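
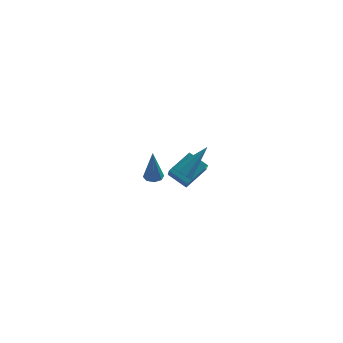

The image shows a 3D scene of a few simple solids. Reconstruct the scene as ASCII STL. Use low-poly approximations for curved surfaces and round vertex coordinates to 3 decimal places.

solid 
facet normal -0.585 -0.421 -0.693
outer loop
vertex -0.091 -3.826 1.97
vertex -0.601 -3.465 2.181
vertex -0.127 -3.383 1.731
endloop
endfacet
facet normal 0.937 -0.104 -0.335
outer loop
vertex -0.091 -3.826 1.97
vertex -0.127 -3.383 1.731
vertex 0.661 -2.555 3.679
endloop
endfacet
facet normal -0.585 -0.423 -0.693
outer loop
vertex -0.127 -3.383 1.731
vertex -0.601 -3.465 2.181
vertex -0.441 -2.988 1.755
endloop
endfacet
facet normal 0.661 0.556 -0.504
outer loop
vertex -0.127 -3.383 1.731
vertex -0.441 -2.988 1.755
vertex 0.661 -2.555 3.679
endloop
endfacet
facet normal -0.584 -0.423 -0.693
outer loop
vertex -0.441 -2.988 1.755
vertex -0.601 -3.465 2.181
vertex -0.849 -2.873 2.029
endloop
endfacet
facet normal 0.091 0.959 -0.268
outer loop
vertex -0.441 -2.988 1.755
vertex -0.849 -2.873 2.029
vertex 0.661 -2.555 3.679
endloop
endfacet
facet normal -0.585 -0.423 -0.692
outer loop
vertex -0.849 -2.873 2.029
vertex -0.601 -3.465 2.181
vertex -1.112 -3.105 2.393
endloop
endfacet
facet normal -0.439 0.867 0.235
outer loop
vertex -0.849 -2.873 2.029
vertex -1.112 -3.105 2.393
vertex 0.661 -2.555 3.679
endloop
endfacet
facet normal -0.585 -0.422 -0.693
outer loop
vertex -1.112 -3.105 2.393
vertex -0.601 -3.465 2.181
vertex -1.076 -3.548 2.632
endloop
endfacet
facet normal -0.619 0.333 0.711
outer loop
vertex -1.112 -3.105 2.393
vertex -1.076 -3.548 2.632
vertex 0.661 -2.555 3.679
endloop
endfacet
facet normal -0.584 -0.422 -0.693
outer loop
vertex -1.076 -3.548 2.632
vertex -0.601 -3.465 2.181
vertex -0.762 -3.943 2.608
endloop
endfacet
facet normal -0.344 -0.327 0.880
outer loop
vertex -1.076 -3.548 2.632
vertex -0.762 -3.943 2.608
vertex 0.661 -2.555 3.679
endloop
endfacet
facet normal -0.586 -0.421 -0.693
outer loop
vertex -0.762 -3.943 2.608
vertex -0.601 -3.465 2.181
vertex -0.354 -4.058 2.333
endloop
endfacet
facet normal 0.228 -0.730 0.644
outer loop
vertex -0.762 -3.943 2.608
vertex -0.354 -4.058 2.333
vertex 0.661 -2.555 3.679
endloop
endfacet
facet normal -0.585 -0.421 -0.693
outer loop
vertex -0.354 -4.058 2.333
vertex -0.601 -3.465 2.181
vertex -0.091 -3.826 1.97
endloop
endfacet
facet normal 0.757 -0.638 0.141
outer loop
vertex -0.354 -4.058 2.333
vertex -0.091 -3.826 1.97
vertex 0.661 -2.555 3.679
endloop
endfacet
facet normal 0.004 0.171 -0.985
outer loop
vertex -1.884 1.05 -1.017
vertex -2.457 0.964 -1.034
vertex -2.114 1.424 -0.953
endloop
endfacet
facet normal 0.829 0.454 0.328
outer loop
vertex -1.884 1.05 -1.017
vertex -2.114 1.424 -0.953
vertex -2.463 0.596 1.074
endloop
endfacet
facet normal 0.003 0.172 -0.985
outer loop
vertex -2.114 1.424 -0.953
vertex -2.457 0.964 -1.034
vertex -2.545 1.528 -0.936
endloop
endfacet
facet normal 0.230 0.886 0.402
outer loop
vertex -2.114 1.424 -0.953
vertex -2.545 1.528 -0.936
vertex -2.463 0.596 1.074
endloop
endfacet
facet normal 0.004 0.172 -0.985
outer loop
vertex -2.545 1.528 -0.936
vertex -2.457 0.964 -1.034
vertex -2.925 1.302 -0.977
endloop
endfacet
facet normal -0.503 0.776 0.380
outer loop
vertex -2.545 1.528 -0.936
vertex -2.925 1.302 -0.977
vertex -2.463 0.596 1.074
endloop
endfacet
facet normal 0.003 0.171 -0.985
outer loop
vertex -2.925 1.302 -0.977
vertex -2.457 0.964 -1.034
vertex -3.03 0.877 -1.051
endloop
endfacet
facet normal -0.943 0.185 0.276
outer loop
vertex -2.925 1.302 -0.977
vertex -3.03 0.877 -1.051
vertex -2.463 0.596 1.074
endloop
endfacet
facet normal 0.003 0.171 -0.985
outer loop
vertex -3.03 0.877 -1.051
vertex -2.457 0.964 -1.034
vertex -2.8 0.503 -1.115
endloop
endfacet
facet normal -0.830 -0.536 0.151
outer loop
vertex -3.03 0.877 -1.051
vertex -2.8 0.503 -1.115
vertex -2.463 0.596 1.074
endloop
endfacet
facet normal 0.002 0.171 -0.985
outer loop
vertex -2.8 0.503 -1.115
vertex -2.457 0.964 -1.034
vertex -2.369 0.399 -1.132
endloop
endfacet
facet normal -0.231 -0.970 0.077
outer loop
vertex -2.8 0.503 -1.115
vertex -2.369 0.399 -1.132
vertex -2.463 0.596 1.074
endloop
endfacet
facet normal 0.002 0.171 -0.985
outer loop
vertex -2.369 0.399 -1.132
vertex -2.457 0.964 -1.034
vertex -1.989 0.625 -1.092
endloop
endfacet
facet normal 0.501 -0.860 0.098
outer loop
vertex -2.369 0.399 -1.132
vertex -1.989 0.625 -1.092
vertex -2.463 0.596 1.074
endloop
endfacet
facet normal 0.003 0.173 -0.985
outer loop
vertex -1.989 0.625 -1.092
vertex -2.457 0.964 -1.034
vertex -1.884 1.05 -1.017
endloop
endfacet
facet normal 0.942 -0.268 0.203
outer loop
vertex -1.989 0.625 -1.092
vertex -1.884 1.05 -1.017
vertex -2.463 0.596 1.074
endloop
endfacet
facet normal -0.782 0.392 0.485
outer loop
vertex -0.689 4.298 -1.154
vertex -0.818 5.083 -1.998
vertex -1.769 3.202 -2.009
endloop
endfacet
facet normal 0.111 -0.677 0.728
outer loop
vertex -0.682 2.657 -2.682
vertex -0.689 4.298 -1.154
vertex -1.769 3.202 -2.009
endloop
endfacet
facet normal -0.782 0.392 0.485
outer loop
vertex -1.769 3.202 -2.009
vertex -0.818 5.083 -1.998
vertex -1.898 3.987 -2.853
endloop
endfacet
facet normal -0.613 -0.623 -0.486
outer loop
vertex -1.898 3.987 -2.853
vertex -0.682 2.657 -2.682
vertex -1.769 3.202 -2.009
endloop
endfacet
facet normal 0.613 0.623 0.486
outer loop
vertex -0.689 4.298 -1.154
vertex 0.269 4.538 -2.671
vertex -0.818 5.083 -1.998
endloop
endfacet
facet normal 0.111 -0.677 0.728
outer loop
vertex 0.398 3.753 -1.827
vertex -0.689 4.298 -1.154
vertex -0.682 2.657 -2.682
endloop
endfacet
facet normal 0.613 0.623 0.486
outer loop
vertex 0.398 3.753 -1.827
vertex 0.269 4.538 -2.671
vertex -0.689 4.298 -1.154
endloop
endfacet
facet normal -0.111 0.677 -0.728
outer loop
vertex -0.818 5.083 -1.998
vertex 0.269 4.538 -2.671
vertex -1.898 3.987 -2.853
endloop
endfacet
facet normal -0.613 -0.623 -0.486
outer loop
vertex -0.811 3.442 -3.526
vertex -0.682 2.657 -2.682
vertex -1.898 3.987 -2.853
endloop
endfacet
facet normal -0.111 0.677 -0.728
outer loop
vertex -1.898 3.987 -2.853
vertex 0.269 4.538 -2.671
vertex -0.811 3.442 -3.526
endloop
endfacet
facet normal 0.782 -0.392 -0.485
outer loop
vertex -0.811 3.442 -3.526
vertex 0.398 3.753 -1.827
vertex -0.682 2.657 -2.682
endloop
endfacet
facet normal 0.782 -0.392 -0.485
outer loop
vertex 0.269 4.538 -2.671
vertex 0.398 3.753 -1.827
vertex -0.811 3.442 -3.526
endloop
endfacet

endsolid


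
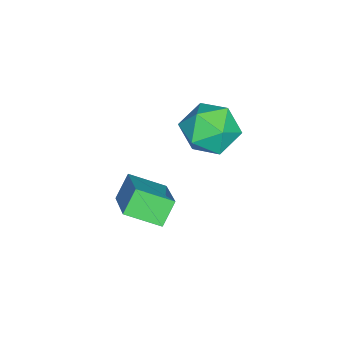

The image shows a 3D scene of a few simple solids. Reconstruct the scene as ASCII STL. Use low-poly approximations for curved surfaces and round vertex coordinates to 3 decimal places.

solid 
facet normal -0.603 0.206 0.770
outer loop
vertex 4.528 -3.805 0.347
vertex 4.202 -2.525 -0.251
vertex 2.96 -4.67 -0.649
endloop
endfacet
facet normal 0.225 -0.883 0.413
outer loop
vertex 3.618 -4.895 -1.489
vertex 4.528 -3.805 0.347
vertex 2.96 -4.67 -0.649
endloop
endfacet
facet normal -0.604 0.207 0.770
outer loop
vertex 2.96 -4.67 -0.649
vertex 4.202 -2.525 -0.251
vertex 2.634 -3.39 -1.248
endloop
endfacet
facet normal -0.765 -0.422 -0.486
outer loop
vertex 2.634 -3.39 -1.248
vertex 3.618 -4.895 -1.489
vertex 2.96 -4.67 -0.649
endloop
endfacet
facet normal 0.765 0.422 0.486
outer loop
vertex 4.528 -3.805 0.347
vertex 4.86 -2.75 -1.091
vertex 4.202 -2.525 -0.251
endloop
endfacet
facet normal 0.224 -0.883 0.413
outer loop
vertex 5.186 -4.03 -0.492
vertex 4.528 -3.805 0.347
vertex 3.618 -4.895 -1.489
endloop
endfacet
facet normal 0.765 0.422 0.486
outer loop
vertex 5.186 -4.03 -0.492
vertex 4.86 -2.75 -1.091
vertex 4.528 -3.805 0.347
endloop
endfacet
facet normal -0.225 0.883 -0.412
outer loop
vertex 4.202 -2.525 -0.251
vertex 4.86 -2.75 -1.091
vertex 2.634 -3.39 -1.248
endloop
endfacet
facet normal -0.765 -0.422 -0.487
outer loop
vertex 3.292 -3.615 -2.087
vertex 3.618 -4.895 -1.489
vertex 2.634 -3.39 -1.248
endloop
endfacet
facet normal -0.225 0.883 -0.413
outer loop
vertex 2.634 -3.39 -1.248
vertex 4.86 -2.75 -1.091
vertex 3.292 -3.615 -2.087
endloop
endfacet
facet normal 0.603 -0.206 -0.770
outer loop
vertex 3.292 -3.615 -2.087
vertex 5.186 -4.03 -0.492
vertex 3.618 -4.895 -1.489
endloop
endfacet
facet normal 0.603 -0.207 -0.770
outer loop
vertex 4.86 -2.75 -1.091
vertex 5.186 -4.03 -0.492
vertex 3.292 -3.615 -2.087
endloop
endfacet
facet normal -0.332 -0.188 0.924
outer loop
vertex 0.045 -2.027 1.234
vertex -0.247 -3.131 0.905
vertex 0.836 -2.907 1.34
endloop
endfacet
facet normal 0.197 0.290 0.936
outer loop
vertex 0.045 -2.027 1.234
vertex 0.836 -2.907 1.34
vertex 1.181 -1.844 0.938
endloop
endfacet
facet normal 0.003 0.846 0.533
outer loop
vertex 0.045 -2.027 1.234
vertex 1.181 -1.844 0.938
vertex 0.311 -1.41 0.254
endloop
endfacet
facet normal -0.648 0.711 0.272
outer loop
vertex 0.045 -2.027 1.234
vertex 0.311 -1.41 0.254
vertex -0.571 -2.206 0.234
endloop
endfacet
facet normal -0.855 0.073 0.514
outer loop
vertex 0.045 -2.027 1.234
vertex -0.571 -2.206 0.234
vertex -0.247 -3.131 0.905
endloop
endfacet
facet normal 0.771 -0.010 0.636
outer loop
vertex 1.181 -1.844 0.938
vertex 0.836 -2.907 1.34
vertex 1.591 -2.834 0.426
endloop
endfacet
facet normal -0.086 -0.782 0.617
outer loop
vertex 0.836 -2.907 1.34
vertex -0.247 -3.131 0.905
vertex 0.709 -3.63 0.406
endloop
endfacet
facet normal -0.931 -0.361 -0.048
outer loop
vertex -0.247 -3.131 0.905
vertex -0.571 -2.206 0.234
vertex -0.161 -3.196 -0.278
endloop
endfacet
facet normal -0.596 0.672 -0.439
outer loop
vertex -0.571 -2.206 0.234
vertex 0.311 -1.41 0.254
vertex 0.184 -2.133 -0.68
endloop
endfacet
facet normal 0.456 0.890 -0.016
outer loop
vertex 0.311 -1.41 0.254
vertex 1.181 -1.844 0.938
vertex 1.267 -1.909 -0.245
endloop
endfacet
facet normal 0.648 -0.711 -0.272
outer loop
vertex 0.975 -3.013 -0.574
vertex 1.591 -2.834 0.426
vertex 0.709 -3.63 0.406
endloop
endfacet
facet normal -0.003 -0.846 -0.533
outer loop
vertex 0.975 -3.013 -0.574
vertex 0.709 -3.63 0.406
vertex -0.161 -3.196 -0.278
endloop
endfacet
facet normal -0.197 -0.290 -0.936
outer loop
vertex 0.975 -3.013 -0.574
vertex -0.161 -3.196 -0.278
vertex 0.184 -2.133 -0.68
endloop
endfacet
facet normal 0.332 0.188 -0.924
outer loop
vertex 0.975 -3.013 -0.574
vertex 0.184 -2.133 -0.68
vertex 1.267 -1.909 -0.245
endloop
endfacet
facet normal 0.855 -0.073 -0.514
outer loop
vertex 0.975 -3.013 -0.574
vertex 1.267 -1.909 -0.245
vertex 1.591 -2.834 0.426
endloop
endfacet
facet normal 0.596 -0.672 0.439
outer loop
vertex 0.709 -3.63 0.406
vertex 1.591 -2.834 0.426
vertex 0.836 -2.907 1.34
endloop
endfacet
facet normal -0.456 -0.890 0.016
outer loop
vertex -0.161 -3.196 -0.278
vertex 0.709 -3.63 0.406
vertex -0.247 -3.131 0.905
endloop
endfacet
facet normal -0.771 0.010 -0.636
outer loop
vertex 0.184 -2.133 -0.68
vertex -0.161 -3.196 -0.278
vertex -0.571 -2.206 0.234
endloop
endfacet
facet normal 0.086 0.782 -0.617
outer loop
vertex 1.267 -1.909 -0.245
vertex 0.184 -2.133 -0.68
vertex 0.311 -1.41 0.254
endloop
endfacet
facet normal 0.931 0.361 0.048
outer loop
vertex 1.591 -2.834 0.426
vertex 1.267 -1.909 -0.245
vertex 1.181 -1.844 0.938
endloop
endfacet

endsolid


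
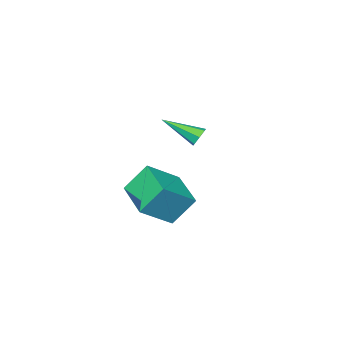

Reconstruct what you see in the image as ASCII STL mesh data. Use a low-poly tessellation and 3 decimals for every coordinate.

solid 
facet normal -0.812 0.168 -0.559
outer loop
vertex 0.918 -3.177 -3.185
vertex 1.663 -1.162 -3.661
vertex 1.726 -3.797 -4.546
endloop
endfacet
facet normal -0.338 -0.916 0.216
outer loop
vertex 3.277 -4.118 -3.479
vertex 0.918 -3.177 -3.185
vertex 1.726 -3.797 -4.546
endloop
endfacet
facet normal -0.812 0.168 -0.559
outer loop
vertex 1.726 -3.797 -4.546
vertex 1.663 -1.162 -3.661
vertex 2.471 -1.782 -5.022
endloop
endfacet
facet normal 0.475 -0.365 -0.801
outer loop
vertex 2.471 -1.782 -5.022
vertex 3.277 -4.118 -3.479
vertex 1.726 -3.797 -4.546
endloop
endfacet
facet normal -0.475 0.365 0.801
outer loop
vertex 0.918 -3.177 -3.185
vertex 3.214 -1.483 -2.594
vertex 1.663 -1.162 -3.661
endloop
endfacet
facet normal -0.338 -0.916 0.216
outer loop
vertex 2.469 -3.498 -2.118
vertex 0.918 -3.177 -3.185
vertex 3.277 -4.118 -3.479
endloop
endfacet
facet normal -0.475 0.365 0.801
outer loop
vertex 2.469 -3.498 -2.118
vertex 3.214 -1.483 -2.594
vertex 0.918 -3.177 -3.185
endloop
endfacet
facet normal 0.338 0.916 -0.216
outer loop
vertex 1.663 -1.162 -3.661
vertex 3.214 -1.483 -2.594
vertex 2.471 -1.782 -5.022
endloop
endfacet
facet normal 0.475 -0.365 -0.801
outer loop
vertex 4.022 -2.103 -3.955
vertex 3.277 -4.118 -3.479
vertex 2.471 -1.782 -5.022
endloop
endfacet
facet normal 0.338 0.916 -0.216
outer loop
vertex 2.471 -1.782 -5.022
vertex 3.214 -1.483 -2.594
vertex 4.022 -2.103 -3.955
endloop
endfacet
facet normal 0.812 -0.168 0.559
outer loop
vertex 4.022 -2.103 -3.955
vertex 2.469 -3.498 -2.118
vertex 3.277 -4.118 -3.479
endloop
endfacet
facet normal 0.812 -0.168 0.559
outer loop
vertex 3.214 -1.483 -2.594
vertex 2.469 -3.498 -2.118
vertex 4.022 -2.103 -3.955
endloop
endfacet
facet normal -0.521 0.713 -0.469
outer loop
vertex 3.446 0.716 0.81
vertex 3.209 0.837 1.257
vertex 3.65 1.03 1.061
endloop
endfacet
facet normal 0.831 -0.103 -0.547
outer loop
vertex 3.446 0.716 0.81
vertex 3.65 1.03 1.061
vertex 4.151 -0.457 2.103
endloop
endfacet
facet normal -0.520 0.715 -0.467
outer loop
vertex 3.65 1.03 1.061
vertex 3.209 0.837 1.257
vertex 3.523 1.198 1.46
endloop
endfacet
facet normal 0.911 0.394 0.124
outer loop
vertex 3.65 1.03 1.061
vertex 3.523 1.198 1.46
vertex 4.151 -0.457 2.103
endloop
endfacet
facet normal -0.520 0.715 -0.467
outer loop
vertex 3.523 1.198 1.46
vertex 3.209 0.837 1.257
vertex 3.159 1.094 1.706
endloop
endfacet
facet normal 0.403 0.460 0.791
outer loop
vertex 3.523 1.198 1.46
vertex 3.159 1.094 1.706
vertex 4.151 -0.457 2.103
endloop
endfacet
facet normal -0.520 0.715 -0.467
outer loop
vertex 3.159 1.094 1.706
vertex 3.209 0.837 1.257
vertex 2.833 0.796 1.613
endloop
endfacet
facet normal -0.311 0.044 0.949
outer loop
vertex 3.159 1.094 1.706
vertex 2.833 0.796 1.613
vertex 4.151 -0.457 2.103
endloop
endfacet
facet normal -0.520 0.715 -0.467
outer loop
vertex 2.833 0.796 1.613
vertex 3.209 0.837 1.257
vertex 2.79 0.529 1.252
endloop
endfacet
facet normal -0.691 -0.539 0.481
outer loop
vertex 2.833 0.796 1.613
vertex 2.79 0.529 1.252
vertex 4.151 -0.457 2.103
endloop
endfacet
facet normal -0.519 0.714 -0.469
outer loop
vertex 2.79 0.529 1.252
vertex 3.209 0.837 1.257
vertex 3.063 0.493 0.895
endloop
endfacet
facet normal -0.454 -0.852 -0.261
outer loop
vertex 2.79 0.529 1.252
vertex 3.063 0.493 0.895
vertex 4.151 -0.457 2.103
endloop
endfacet
facet normal -0.520 0.714 -0.469
outer loop
vertex 3.063 0.493 0.895
vertex 3.209 0.837 1.257
vertex 3.446 0.716 0.81
endloop
endfacet
facet normal 0.224 -0.658 -0.719
outer loop
vertex 3.063 0.493 0.895
vertex 3.446 0.716 0.81
vertex 4.151 -0.457 2.103
endloop
endfacet

endsolid


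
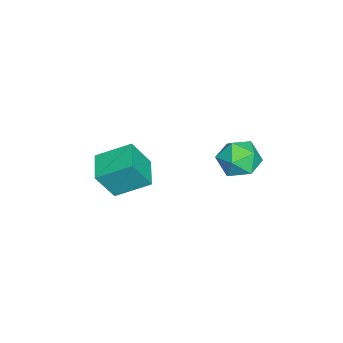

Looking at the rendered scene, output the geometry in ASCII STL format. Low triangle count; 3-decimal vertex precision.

solid 
facet normal -0.266 0.428 -0.863
outer loop
vertex 2.558 0.423 1.1
vertex 3.829 0.79 0.89
vertex 2.833 -0.972 0.323
endloop
endfacet
facet normal -0.949 -0.275 0.157
outer loop
vertex 3.231 -1.61 1.61
vertex 2.558 0.423 1.1
vertex 2.833 -0.972 0.323
endloop
endfacet
facet normal -0.266 0.428 -0.863
outer loop
vertex 2.833 -0.972 0.323
vertex 3.829 0.79 0.89
vertex 4.105 -0.604 0.113
endloop
endfacet
facet normal 0.170 -0.861 -0.479
outer loop
vertex 4.105 -0.604 0.113
vertex 3.231 -1.61 1.61
vertex 2.833 -0.972 0.323
endloop
endfacet
facet normal -0.169 0.861 0.479
outer loop
vertex 2.558 0.423 1.1
vertex 4.227 0.152 2.177
vertex 3.829 0.79 0.89
endloop
endfacet
facet normal -0.949 -0.275 0.156
outer loop
vertex 2.955 -0.216 2.387
vertex 2.558 0.423 1.1
vertex 3.231 -1.61 1.61
endloop
endfacet
facet normal -0.170 0.861 0.480
outer loop
vertex 2.955 -0.216 2.387
vertex 4.227 0.152 2.177
vertex 2.558 0.423 1.1
endloop
endfacet
facet normal 0.948 0.275 -0.157
outer loop
vertex 3.829 0.79 0.89
vertex 4.227 0.152 2.177
vertex 4.105 -0.604 0.113
endloop
endfacet
facet normal 0.169 -0.861 -0.480
outer loop
vertex 4.502 -1.243 1.4
vertex 3.231 -1.61 1.61
vertex 4.105 -0.604 0.113
endloop
endfacet
facet normal 0.949 0.274 -0.157
outer loop
vertex 4.105 -0.604 0.113
vertex 4.227 0.152 2.177
vertex 4.502 -1.243 1.4
endloop
endfacet
facet normal 0.266 -0.428 0.863
outer loop
vertex 4.502 -1.243 1.4
vertex 2.955 -0.216 2.387
vertex 3.231 -1.61 1.61
endloop
endfacet
facet normal 0.266 -0.428 0.863
outer loop
vertex 4.227 0.152 2.177
vertex 2.955 -0.216 2.387
vertex 4.502 -1.243 1.4
endloop
endfacet
facet normal -0.344 0.817 0.463
outer loop
vertex 2.343 4.751 1.918
vertex 1.943 4.195 2.601
vertex 2.849 4.516 2.708
endloop
endfacet
facet normal 0.264 0.958 0.116
outer loop
vertex 2.343 4.751 1.918
vertex 2.849 4.516 2.708
vertex 3.275 4.504 1.839
endloop
endfacet
facet normal 0.164 0.803 -0.573
outer loop
vertex 2.343 4.751 1.918
vertex 3.275 4.504 1.839
vertex 2.632 4.176 1.195
endloop
endfacet
facet normal -0.504 0.566 -0.652
outer loop
vertex 2.343 4.751 1.918
vertex 2.632 4.176 1.195
vertex 1.809 3.985 1.666
endloop
endfacet
facet normal -0.818 0.574 -0.012
outer loop
vertex 2.343 4.751 1.918
vertex 1.809 3.985 1.666
vertex 1.943 4.195 2.601
endloop
endfacet
facet normal 0.769 0.522 0.370
outer loop
vertex 3.275 4.504 1.839
vertex 2.849 4.516 2.708
vertex 3.451 3.795 2.474
endloop
endfacet
facet normal -0.214 0.294 0.932
outer loop
vertex 2.849 4.516 2.708
vertex 1.943 4.195 2.601
vertex 2.628 3.604 2.945
endloop
endfacet
facet normal -0.982 -0.098 0.163
outer loop
vertex 1.943 4.195 2.601
vertex 1.809 3.985 1.666
vertex 1.985 3.276 2.301
endloop
endfacet
facet normal -0.474 -0.112 -0.873
outer loop
vertex 1.809 3.985 1.666
vertex 2.632 4.176 1.195
vertex 2.411 3.264 1.432
endloop
endfacet
facet normal 0.609 0.271 -0.746
outer loop
vertex 2.632 4.176 1.195
vertex 3.275 4.504 1.839
vertex 3.317 3.585 1.539
endloop
endfacet
facet normal 0.504 -0.566 0.652
outer loop
vertex 2.917 3.029 2.222
vertex 3.451 3.795 2.474
vertex 2.628 3.604 2.945
endloop
endfacet
facet normal -0.164 -0.803 0.573
outer loop
vertex 2.917 3.029 2.222
vertex 2.628 3.604 2.945
vertex 1.985 3.276 2.301
endloop
endfacet
facet normal -0.264 -0.958 -0.116
outer loop
vertex 2.917 3.029 2.222
vertex 1.985 3.276 2.301
vertex 2.411 3.264 1.432
endloop
endfacet
facet normal 0.344 -0.817 -0.463
outer loop
vertex 2.917 3.029 2.222
vertex 2.411 3.264 1.432
vertex 3.317 3.585 1.539
endloop
endfacet
facet normal 0.818 -0.574 0.012
outer loop
vertex 2.917 3.029 2.222
vertex 3.317 3.585 1.539
vertex 3.451 3.795 2.474
endloop
endfacet
facet normal 0.474 0.112 0.873
outer loop
vertex 2.628 3.604 2.945
vertex 3.451 3.795 2.474
vertex 2.849 4.516 2.708
endloop
endfacet
facet normal -0.609 -0.271 0.746
outer loop
vertex 1.985 3.276 2.301
vertex 2.628 3.604 2.945
vertex 1.943 4.195 2.601
endloop
endfacet
facet normal -0.769 -0.522 -0.370
outer loop
vertex 2.411 3.264 1.432
vertex 1.985 3.276 2.301
vertex 1.809 3.985 1.666
endloop
endfacet
facet normal 0.214 -0.294 -0.932
outer loop
vertex 3.317 3.585 1.539
vertex 2.411 3.264 1.432
vertex 2.632 4.176 1.195
endloop
endfacet
facet normal 0.982 0.098 -0.163
outer loop
vertex 3.451 3.795 2.474
vertex 3.317 3.585 1.539
vertex 3.275 4.504 1.839
endloop
endfacet

endsolid


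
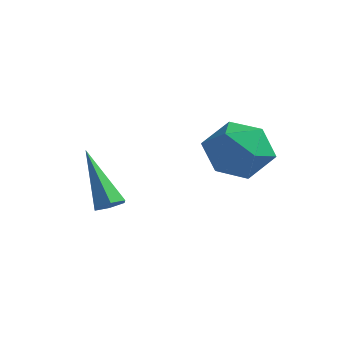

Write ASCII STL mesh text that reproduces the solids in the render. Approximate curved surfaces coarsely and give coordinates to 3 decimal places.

solid 
facet normal -0.597 0.723 0.347
outer loop
vertex 2.474 2.114 1.972
vertex 2.84 1.91 3.027
vertex 3.379 2.668 2.376
endloop
endfacet
facet normal -0.387 0.865 -0.319
outer loop
vertex 2.474 2.114 1.972
vertex 3.379 2.668 2.376
vertex 3.382 2.276 1.31
endloop
endfacet
facet normal -0.594 0.324 -0.736
outer loop
vertex 2.474 2.114 1.972
vertex 3.382 2.276 1.31
vertex 2.845 1.275 1.303
endloop
endfacet
facet normal -0.933 -0.152 -0.327
outer loop
vertex 2.474 2.114 1.972
vertex 2.845 1.275 1.303
vertex 2.51 1.049 2.364
endloop
endfacet
facet normal -0.935 0.094 0.343
outer loop
vertex 2.474 2.114 1.972
vertex 2.51 1.049 2.364
vertex 2.84 1.91 3.027
endloop
endfacet
facet normal 0.327 0.887 -0.325
outer loop
vertex 3.382 2.276 1.31
vertex 3.379 2.668 2.376
vertex 4.31 2.171 1.956
endloop
endfacet
facet normal -0.014 0.657 0.754
outer loop
vertex 3.379 2.668 2.376
vertex 2.84 1.91 3.027
vertex 3.975 1.945 3.017
endloop
endfacet
facet normal -0.560 -0.360 0.746
outer loop
vertex 2.84 1.91 3.027
vertex 2.51 1.049 2.364
vertex 3.438 0.944 3.01
endloop
endfacet
facet normal -0.557 -0.759 -0.338
outer loop
vertex 2.51 1.049 2.364
vertex 2.845 1.275 1.303
vertex 3.441 0.552 1.944
endloop
endfacet
facet normal -0.009 0.012 -1.000
outer loop
vertex 2.845 1.275 1.303
vertex 3.382 2.276 1.31
vertex 3.98 1.31 1.293
endloop
endfacet
facet normal 0.933 0.152 0.327
outer loop
vertex 4.346 1.106 2.348
vertex 4.31 2.171 1.956
vertex 3.975 1.945 3.017
endloop
endfacet
facet normal 0.594 -0.324 0.736
outer loop
vertex 4.346 1.106 2.348
vertex 3.975 1.945 3.017
vertex 3.438 0.944 3.01
endloop
endfacet
facet normal 0.387 -0.865 0.319
outer loop
vertex 4.346 1.106 2.348
vertex 3.438 0.944 3.01
vertex 3.441 0.552 1.944
endloop
endfacet
facet normal 0.597 -0.723 -0.347
outer loop
vertex 4.346 1.106 2.348
vertex 3.441 0.552 1.944
vertex 3.98 1.31 1.293
endloop
endfacet
facet normal 0.935 -0.094 -0.343
outer loop
vertex 4.346 1.106 2.348
vertex 3.98 1.31 1.293
vertex 4.31 2.171 1.956
endloop
endfacet
facet normal 0.557 0.759 0.338
outer loop
vertex 3.975 1.945 3.017
vertex 4.31 2.171 1.956
vertex 3.379 2.668 2.376
endloop
endfacet
facet normal 0.009 -0.012 1.000
outer loop
vertex 3.438 0.944 3.01
vertex 3.975 1.945 3.017
vertex 2.84 1.91 3.027
endloop
endfacet
facet normal -0.327 -0.887 0.325
outer loop
vertex 3.441 0.552 1.944
vertex 3.438 0.944 3.01
vertex 2.51 1.049 2.364
endloop
endfacet
facet normal 0.014 -0.657 -0.754
outer loop
vertex 3.98 1.31 1.293
vertex 3.441 0.552 1.944
vertex 2.845 1.275 1.303
endloop
endfacet
facet normal 0.560 0.360 -0.746
outer loop
vertex 4.31 2.171 1.956
vertex 3.98 1.31 1.293
vertex 3.382 2.276 1.31
endloop
endfacet
facet normal 0.584 -0.193 -0.788
outer loop
vertex 1.172 -1.303 0.459
vertex 0.881 -1.0 0.169
vertex 1.282 -0.807 0.419
endloop
endfacet
facet normal 0.649 -0.083 0.756
outer loop
vertex 1.172 -1.303 0.459
vertex 1.282 -0.807 0.419
vertex -0.381 -0.58 1.871
endloop
endfacet
facet normal 0.585 -0.194 -0.788
outer loop
vertex 1.282 -0.807 0.419
vertex 0.881 -1.0 0.169
vertex 0.992 -0.504 0.129
endloop
endfacet
facet normal 0.450 0.804 0.390
outer loop
vertex 1.282 -0.807 0.419
vertex 0.992 -0.504 0.129
vertex -0.381 -0.58 1.871
endloop
endfacet
facet normal 0.585 -0.194 -0.788
outer loop
vertex 0.992 -0.504 0.129
vertex 0.881 -1.0 0.169
vertex 0.591 -0.697 -0.121
endloop
endfacet
facet normal -0.316 0.926 -0.208
outer loop
vertex 0.992 -0.504 0.129
vertex 0.591 -0.697 -0.121
vertex -0.381 -0.58 1.871
endloop
endfacet
facet normal 0.584 -0.195 -0.788
outer loop
vertex 0.591 -0.697 -0.121
vertex 0.881 -1.0 0.169
vertex 0.481 -1.193 -0.08
endloop
endfacet
facet normal -0.883 0.160 -0.440
outer loop
vertex 0.591 -0.697 -0.121
vertex 0.481 -1.193 -0.08
vertex -0.381 -0.58 1.871
endloop
endfacet
facet normal 0.584 -0.195 -0.788
outer loop
vertex 0.481 -1.193 -0.08
vertex 0.881 -1.0 0.169
vertex 0.771 -1.496 0.21
endloop
endfacet
facet normal -0.684 -0.726 -0.074
outer loop
vertex 0.481 -1.193 -0.08
vertex 0.771 -1.496 0.21
vertex -0.381 -0.58 1.871
endloop
endfacet
facet normal 0.583 -0.195 -0.789
outer loop
vertex 0.771 -1.496 0.21
vertex 0.881 -1.0 0.169
vertex 1.172 -1.303 0.459
endloop
endfacet
facet normal 0.082 -0.847 0.524
outer loop
vertex 0.771 -1.496 0.21
vertex 1.172 -1.303 0.459
vertex -0.381 -0.58 1.871
endloop
endfacet

endsolid


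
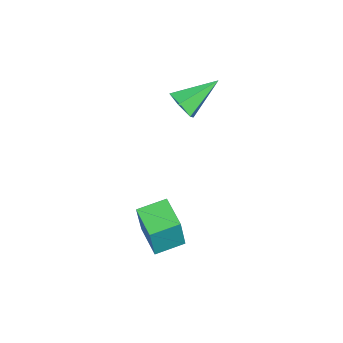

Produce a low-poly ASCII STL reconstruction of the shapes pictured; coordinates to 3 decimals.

solid 
facet normal 0.708 -0.498 -0.500
outer loop
vertex 0.037 -4.002 4.102
vertex -0.451 -4.125 3.533
vertex -0.015 -3.503 3.531
endloop
endfacet
facet normal 0.420 0.702 0.575
outer loop
vertex 0.037 -4.002 4.102
vertex -0.015 -3.503 3.531
vertex -1.749 -3.215 4.447
endloop
endfacet
facet normal 0.708 -0.498 -0.500
outer loop
vertex -0.015 -3.503 3.531
vertex -0.451 -4.125 3.533
vertex -0.503 -3.626 2.962
endloop
endfacet
facet normal 0.035 0.970 -0.239
outer loop
vertex -0.015 -3.503 3.531
vertex -0.503 -3.626 2.962
vertex -1.749 -3.215 4.447
endloop
endfacet
facet normal 0.710 -0.497 -0.499
outer loop
vertex -0.503 -3.626 2.962
vertex -0.451 -4.125 3.533
vertex -0.939 -4.249 2.963
endloop
endfacet
facet normal -0.626 0.437 -0.646
outer loop
vertex -0.503 -3.626 2.962
vertex -0.939 -4.249 2.963
vertex -1.749 -3.215 4.447
endloop
endfacet
facet normal 0.710 -0.497 -0.499
outer loop
vertex -0.939 -4.249 2.963
vertex -0.451 -4.125 3.533
vertex -0.887 -4.748 3.534
endloop
endfacet
facet normal -0.900 -0.365 -0.237
outer loop
vertex -0.939 -4.249 2.963
vertex -0.887 -4.748 3.534
vertex -1.749 -3.215 4.447
endloop
endfacet
facet normal 0.710 -0.497 -0.499
outer loop
vertex -0.887 -4.748 3.534
vertex -0.451 -4.125 3.533
vertex -0.399 -4.624 4.104
endloop
endfacet
facet normal -0.514 -0.633 0.578
outer loop
vertex -0.887 -4.748 3.534
vertex -0.399 -4.624 4.104
vertex -1.749 -3.215 4.447
endloop
endfacet
facet normal 0.708 -0.498 -0.500
outer loop
vertex -0.399 -4.624 4.104
vertex -0.451 -4.125 3.533
vertex 0.037 -4.002 4.102
endloop
endfacet
facet normal 0.146 -0.099 0.984
outer loop
vertex -0.399 -4.624 4.104
vertex 0.037 -4.002 4.102
vertex -1.749 -3.215 4.447
endloop
endfacet
facet normal -0.620 -0.773 0.136
outer loop
vertex 2.991 -4.197 -0.084
vertex 2.031 -3.391 0.124
vertex 2.615 -4.199 -1.813
endloop
endfacet
facet normal 0.755 -0.634 -0.164
outer loop
vertex 3.489 -3.109 -2.004
vertex 2.991 -4.197 -0.084
vertex 2.615 -4.199 -1.813
endloop
endfacet
facet normal -0.620 -0.773 0.136
outer loop
vertex 2.615 -4.199 -1.813
vertex 2.031 -3.391 0.124
vertex 1.655 -3.393 -1.605
endloop
endfacet
facet normal -0.212 -0.001 -0.977
outer loop
vertex 1.655 -3.393 -1.605
vertex 3.489 -3.109 -2.004
vertex 2.615 -4.199 -1.813
endloop
endfacet
facet normal 0.212 0.001 0.977
outer loop
vertex 2.991 -4.197 -0.084
vertex 2.905 -2.301 -0.067
vertex 2.031 -3.391 0.124
endloop
endfacet
facet normal 0.755 -0.634 -0.164
outer loop
vertex 3.865 -3.107 -0.275
vertex 2.991 -4.197 -0.084
vertex 3.489 -3.109 -2.004
endloop
endfacet
facet normal 0.212 0.001 0.977
outer loop
vertex 3.865 -3.107 -0.275
vertex 2.905 -2.301 -0.067
vertex 2.991 -4.197 -0.084
endloop
endfacet
facet normal -0.755 0.634 0.164
outer loop
vertex 2.031 -3.391 0.124
vertex 2.905 -2.301 -0.067
vertex 1.655 -3.393 -1.605
endloop
endfacet
facet normal -0.212 -0.001 -0.977
outer loop
vertex 2.529 -2.303 -1.796
vertex 3.489 -3.109 -2.004
vertex 1.655 -3.393 -1.605
endloop
endfacet
facet normal -0.755 0.634 0.164
outer loop
vertex 1.655 -3.393 -1.605
vertex 2.905 -2.301 -0.067
vertex 2.529 -2.303 -1.796
endloop
endfacet
facet normal 0.620 0.773 -0.136
outer loop
vertex 2.529 -2.303 -1.796
vertex 3.865 -3.107 -0.275
vertex 3.489 -3.109 -2.004
endloop
endfacet
facet normal 0.620 0.773 -0.136
outer loop
vertex 2.905 -2.301 -0.067
vertex 3.865 -3.107 -0.275
vertex 2.529 -2.303 -1.796
endloop
endfacet

endsolid


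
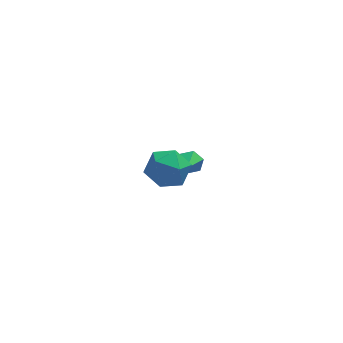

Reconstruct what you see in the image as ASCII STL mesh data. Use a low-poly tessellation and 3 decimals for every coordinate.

solid 
facet normal -0.842 0.228 0.488
outer loop
vertex -1.985 -2.383 2.831
vertex -1.59 -2.618 3.622
vertex -1.532 -1.756 3.32
endloop
endfacet
facet normal -0.770 0.631 -0.096
outer loop
vertex -1.985 -2.383 2.831
vertex -1.532 -1.756 3.32
vertex -1.439 -1.781 2.41
endloop
endfacet
facet normal -0.725 0.196 -0.660
outer loop
vertex -1.985 -2.383 2.831
vertex -1.439 -1.781 2.41
vertex -1.44 -2.658 2.15
endloop
endfacet
facet normal -0.770 -0.476 -0.424
outer loop
vertex -1.985 -2.383 2.831
vertex -1.44 -2.658 2.15
vertex -1.533 -3.175 2.899
endloop
endfacet
facet normal -0.843 -0.456 0.285
outer loop
vertex -1.985 -2.383 2.831
vertex -1.533 -3.175 2.899
vertex -1.59 -2.618 3.622
endloop
endfacet
facet normal -0.152 0.987 -0.043
outer loop
vertex -1.439 -1.781 2.41
vertex -1.532 -1.756 3.32
vertex -0.707 -1.645 2.941
endloop
endfacet
facet normal -0.271 0.334 0.903
outer loop
vertex -1.532 -1.756 3.32
vertex -1.59 -2.618 3.622
vertex -0.8 -2.162 3.69
endloop
endfacet
facet normal -0.273 -0.772 0.574
outer loop
vertex -1.59 -2.618 3.622
vertex -1.533 -3.175 2.899
vertex -0.801 -3.039 3.43
endloop
endfacet
facet normal -0.156 -0.804 -0.574
outer loop
vertex -1.533 -3.175 2.899
vertex -1.44 -2.658 2.15
vertex -0.708 -3.064 2.52
endloop
endfacet
facet normal -0.081 0.283 -0.956
outer loop
vertex -1.44 -2.658 2.15
vertex -1.439 -1.781 2.41
vertex -0.65 -2.202 2.218
endloop
endfacet
facet normal 0.770 0.476 0.424
outer loop
vertex -0.255 -2.437 3.009
vertex -0.707 -1.645 2.941
vertex -0.8 -2.162 3.69
endloop
endfacet
facet normal 0.725 -0.196 0.660
outer loop
vertex -0.255 -2.437 3.009
vertex -0.8 -2.162 3.69
vertex -0.801 -3.039 3.43
endloop
endfacet
facet normal 0.770 -0.631 0.096
outer loop
vertex -0.255 -2.437 3.009
vertex -0.801 -3.039 3.43
vertex -0.708 -3.064 2.52
endloop
endfacet
facet normal 0.842 -0.228 -0.488
outer loop
vertex -0.255 -2.437 3.009
vertex -0.708 -3.064 2.52
vertex -0.65 -2.202 2.218
endloop
endfacet
facet normal 0.843 0.456 -0.285
outer loop
vertex -0.255 -2.437 3.009
vertex -0.65 -2.202 2.218
vertex -0.707 -1.645 2.941
endloop
endfacet
facet normal 0.156 0.804 0.574
outer loop
vertex -0.8 -2.162 3.69
vertex -0.707 -1.645 2.941
vertex -1.532 -1.756 3.32
endloop
endfacet
facet normal 0.081 -0.283 0.956
outer loop
vertex -0.801 -3.039 3.43
vertex -0.8 -2.162 3.69
vertex -1.59 -2.618 3.622
endloop
endfacet
facet normal 0.152 -0.987 0.043
outer loop
vertex -0.708 -3.064 2.52
vertex -0.801 -3.039 3.43
vertex -1.533 -3.175 2.899
endloop
endfacet
facet normal 0.271 -0.334 -0.903
outer loop
vertex -0.65 -2.202 2.218
vertex -0.708 -3.064 2.52
vertex -1.44 -2.658 2.15
endloop
endfacet
facet normal 0.273 0.772 -0.574
outer loop
vertex -0.707 -1.645 2.941
vertex -0.65 -2.202 2.218
vertex -1.439 -1.781 2.41
endloop
endfacet
facet normal 0.255 0.815 -0.520
outer loop
vertex 1.167 2.655 -1.905
vertex 0.643 2.719 -2.062
vertex 0.823 2.957 -1.6
endloop
endfacet
facet normal 0.591 -0.130 0.796
outer loop
vertex 1.167 2.655 -1.905
vertex 0.823 2.957 -1.6
vertex 0.337 1.741 -1.438
endloop
endfacet
facet normal 0.255 0.816 -0.519
outer loop
vertex 0.823 2.957 -1.6
vertex 0.643 2.719 -2.062
vertex 0.3 3.021 -1.756
endloop
endfacet
facet normal -0.253 0.226 0.941
outer loop
vertex 0.823 2.957 -1.6
vertex 0.3 3.021 -1.756
vertex 0.337 1.741 -1.438
endloop
endfacet
facet normal 0.255 0.816 -0.519
outer loop
vertex 0.3 3.021 -1.756
vertex 0.643 2.719 -2.062
vertex 0.12 2.783 -2.218
endloop
endfacet
facet normal -0.940 0.057 0.337
outer loop
vertex 0.3 3.021 -1.756
vertex 0.12 2.783 -2.218
vertex 0.337 1.741 -1.438
endloop
endfacet
facet normal 0.255 0.816 -0.519
outer loop
vertex 0.12 2.783 -2.218
vertex 0.643 2.719 -2.062
vertex 0.464 2.481 -2.524
endloop
endfacet
facet normal -0.780 -0.471 -0.412
outer loop
vertex 0.12 2.783 -2.218
vertex 0.464 2.481 -2.524
vertex 0.337 1.741 -1.438
endloop
endfacet
facet normal 0.256 0.816 -0.519
outer loop
vertex 0.464 2.481 -2.524
vertex 0.643 2.719 -2.062
vertex 0.987 2.417 -2.367
endloop
endfacet
facet normal 0.066 -0.828 -0.557
outer loop
vertex 0.464 2.481 -2.524
vertex 0.987 2.417 -2.367
vertex 0.337 1.741 -1.438
endloop
endfacet
facet normal 0.255 0.815 -0.520
outer loop
vertex 0.987 2.417 -2.367
vertex 0.643 2.719 -2.062
vertex 1.167 2.655 -1.905
endloop
endfacet
facet normal 0.751 -0.658 0.047
outer loop
vertex 0.987 2.417 -2.367
vertex 1.167 2.655 -1.905
vertex 0.337 1.741 -1.438
endloop
endfacet

endsolid


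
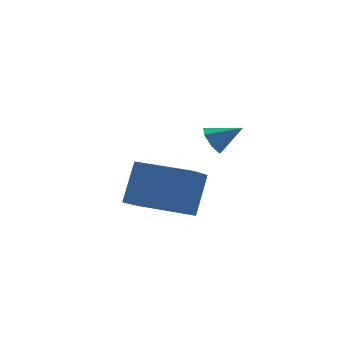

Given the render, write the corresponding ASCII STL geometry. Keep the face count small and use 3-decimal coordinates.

solid 
facet normal -0.821 0.215 -0.529
outer loop
vertex -2.964 -1.744 0.546
vertex -3.263 -1.749 1.008
vertex -3.001 -1.326 0.773
endloop
endfacet
facet normal 0.866 0.296 -0.404
outer loop
vertex -2.964 -1.744 0.546
vertex -3.001 -1.326 0.773
vertex -2.417 -1.971 1.552
endloop
endfacet
facet normal -0.822 0.216 -0.527
outer loop
vertex -3.001 -1.326 0.773
vertex -3.263 -1.749 1.008
vertex -3.234 -1.226 1.177
endloop
endfacet
facet normal 0.621 0.766 0.169
outer loop
vertex -3.001 -1.326 0.773
vertex -3.234 -1.226 1.177
vertex -2.417 -1.971 1.552
endloop
endfacet
facet normal -0.821 0.216 -0.529
outer loop
vertex -3.234 -1.226 1.177
vertex -3.263 -1.749 1.008
vertex -3.49 -1.52 1.454
endloop
endfacet
facet normal 0.176 0.590 0.788
outer loop
vertex -3.234 -1.226 1.177
vertex -3.49 -1.52 1.454
vertex -2.417 -1.971 1.552
endloop
endfacet
facet normal -0.821 0.216 -0.529
outer loop
vertex -3.49 -1.52 1.454
vertex -3.263 -1.749 1.008
vertex -3.574 -1.986 1.394
endloop
endfacet
facet normal -0.133 -0.103 0.986
outer loop
vertex -3.49 -1.52 1.454
vertex -3.574 -1.986 1.394
vertex -2.417 -1.971 1.552
endloop
endfacet
facet normal -0.821 0.216 -0.529
outer loop
vertex -3.574 -1.986 1.394
vertex -3.263 -1.749 1.008
vertex -3.424 -2.273 1.044
endloop
endfacet
facet normal -0.074 -0.786 0.613
outer loop
vertex -3.574 -1.986 1.394
vertex -3.424 -2.273 1.044
vertex -2.417 -1.971 1.552
endloop
endfacet
facet normal -0.821 0.216 -0.529
outer loop
vertex -3.424 -2.273 1.044
vertex -3.263 -1.749 1.008
vertex -3.153 -2.166 0.667
endloop
endfacet
facet normal 0.309 -0.950 -0.048
outer loop
vertex -3.424 -2.273 1.044
vertex -3.153 -2.166 0.667
vertex -2.417 -1.971 1.552
endloop
endfacet
facet normal -0.821 0.216 -0.529
outer loop
vertex -3.153 -2.166 0.667
vertex -3.263 -1.749 1.008
vertex -2.964 -1.744 0.546
endloop
endfacet
facet normal 0.727 -0.469 -0.501
outer loop
vertex -3.153 -2.166 0.667
vertex -2.964 -1.744 0.546
vertex -2.417 -1.971 1.552
endloop
endfacet
facet normal -0.328 -0.432 -0.840
outer loop
vertex -3.778 -0.001 -2.895
vertex -5.385 1.272 -2.923
vertex -3.14 0.79 -3.551
endloop
endfacet
facet normal 0.784 -0.621 0.013
outer loop
vertex -2.595 1.508 -2.157
vertex -3.778 -0.001 -2.895
vertex -3.14 0.79 -3.551
endloop
endfacet
facet normal -0.328 -0.432 -0.840
outer loop
vertex -3.14 0.79 -3.551
vertex -5.385 1.272 -2.923
vertex -4.747 2.063 -3.579
endloop
endfacet
facet normal 0.527 0.654 -0.543
outer loop
vertex -4.747 2.063 -3.579
vertex -2.595 1.508 -2.157
vertex -3.14 0.79 -3.551
endloop
endfacet
facet normal -0.527 -0.654 0.543
outer loop
vertex -3.778 -0.001 -2.895
vertex -4.84 1.99 -1.529
vertex -5.385 1.272 -2.923
endloop
endfacet
facet normal 0.784 -0.621 0.013
outer loop
vertex -3.233 0.717 -1.501
vertex -3.778 -0.001 -2.895
vertex -2.595 1.508 -2.157
endloop
endfacet
facet normal -0.527 -0.654 0.543
outer loop
vertex -3.233 0.717 -1.501
vertex -4.84 1.99 -1.529
vertex -3.778 -0.001 -2.895
endloop
endfacet
facet normal -0.784 0.621 -0.013
outer loop
vertex -5.385 1.272 -2.923
vertex -4.84 1.99 -1.529
vertex -4.747 2.063 -3.579
endloop
endfacet
facet normal 0.527 0.654 -0.543
outer loop
vertex -4.202 2.781 -2.185
vertex -2.595 1.508 -2.157
vertex -4.747 2.063 -3.579
endloop
endfacet
facet normal -0.784 0.621 -0.013
outer loop
vertex -4.747 2.063 -3.579
vertex -4.84 1.99 -1.529
vertex -4.202 2.781 -2.185
endloop
endfacet
facet normal 0.328 0.432 0.840
outer loop
vertex -4.202 2.781 -2.185
vertex -3.233 0.717 -1.501
vertex -2.595 1.508 -2.157
endloop
endfacet
facet normal 0.328 0.432 0.840
outer loop
vertex -4.84 1.99 -1.529
vertex -3.233 0.717 -1.501
vertex -4.202 2.781 -2.185
endloop
endfacet

endsolid


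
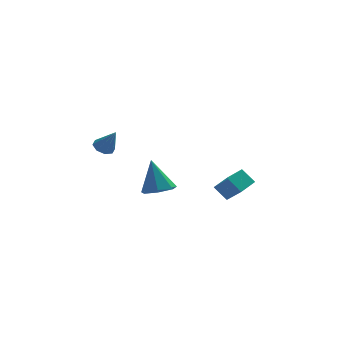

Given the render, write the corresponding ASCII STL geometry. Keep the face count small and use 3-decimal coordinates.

solid 
facet normal -0.389 0.340 -0.856
outer loop
vertex -3.24 -1.663 2.608
vertex -3.669 -1.27 2.959
vertex -3.043 -1.191 2.706
endloop
endfacet
facet normal 0.924 -0.358 -0.133
outer loop
vertex -3.24 -1.663 2.608
vertex -3.043 -1.191 2.706
vertex -3.051 -1.81 4.321
endloop
endfacet
facet normal -0.389 0.339 -0.857
outer loop
vertex -3.043 -1.191 2.706
vertex -3.669 -1.27 2.959
vertex -3.214 -0.765 2.952
endloop
endfacet
facet normal 0.943 0.308 0.123
outer loop
vertex -3.043 -1.191 2.706
vertex -3.214 -0.765 2.952
vertex -3.051 -1.81 4.321
endloop
endfacet
facet normal -0.390 0.340 -0.856
outer loop
vertex -3.214 -0.765 2.952
vertex -3.669 -1.27 2.959
vertex -3.651 -0.635 3.203
endloop
endfacet
facet normal 0.495 0.718 0.489
outer loop
vertex -3.214 -0.765 2.952
vertex -3.651 -0.635 3.203
vertex -3.051 -1.81 4.321
endloop
endfacet
facet normal -0.390 0.340 -0.856
outer loop
vertex -3.651 -0.635 3.203
vertex -3.669 -1.27 2.959
vertex -4.099 -0.877 3.311
endloop
endfacet
facet normal -0.161 0.636 0.755
outer loop
vertex -3.651 -0.635 3.203
vertex -4.099 -0.877 3.311
vertex -3.051 -1.81 4.321
endloop
endfacet
facet normal -0.390 0.340 -0.856
outer loop
vertex -4.099 -0.877 3.311
vertex -3.669 -1.27 2.959
vertex -4.296 -1.349 3.213
endloop
endfacet
facet normal -0.638 0.108 0.762
outer loop
vertex -4.099 -0.877 3.311
vertex -4.296 -1.349 3.213
vertex -3.051 -1.81 4.321
endloop
endfacet
facet normal -0.390 0.341 -0.856
outer loop
vertex -4.296 -1.349 3.213
vertex -3.669 -1.27 2.959
vertex -4.125 -1.774 2.966
endloop
endfacet
facet normal -0.657 -0.559 0.506
outer loop
vertex -4.296 -1.349 3.213
vertex -4.125 -1.774 2.966
vertex -3.051 -1.81 4.321
endloop
endfacet
facet normal -0.389 0.340 -0.856
outer loop
vertex -4.125 -1.774 2.966
vertex -3.669 -1.27 2.959
vertex -3.688 -1.904 2.716
endloop
endfacet
facet normal -0.208 -0.968 0.139
outer loop
vertex -4.125 -1.774 2.966
vertex -3.688 -1.904 2.716
vertex -3.051 -1.81 4.321
endloop
endfacet
facet normal -0.389 0.340 -0.856
outer loop
vertex -3.688 -1.904 2.716
vertex -3.669 -1.27 2.959
vertex -3.24 -1.663 2.608
endloop
endfacet
facet normal 0.446 -0.886 -0.125
outer loop
vertex -3.688 -1.904 2.716
vertex -3.24 -1.663 2.608
vertex -3.051 -1.81 4.321
endloop
endfacet
facet normal 0.148 -0.362 -0.920
outer loop
vertex -0.093 -3.098 0.277
vertex -0.771 -2.42 -0.099
vertex 0.246 -2.312 0.022
endloop
endfacet
facet normal 0.780 -0.138 0.611
outer loop
vertex -0.093 -3.098 0.277
vertex 0.246 -2.312 0.022
vertex -1.089 -1.64 1.879
endloop
endfacet
facet normal 0.148 -0.362 -0.920
outer loop
vertex 0.246 -2.312 0.022
vertex -0.771 -2.42 -0.099
vertex -0.18 -1.607 -0.324
endloop
endfacet
facet normal 0.737 0.599 0.313
outer loop
vertex 0.246 -2.312 0.022
vertex -0.18 -1.607 -0.324
vertex -1.089 -1.64 1.879
endloop
endfacet
facet normal 0.148 -0.362 -0.920
outer loop
vertex -0.18 -1.607 -0.324
vertex -0.771 -2.42 -0.099
vertex -1.051 -1.514 -0.501
endloop
endfacet
facet normal 0.095 0.994 0.054
outer loop
vertex -0.18 -1.607 -0.324
vertex -1.051 -1.514 -0.501
vertex -1.089 -1.64 1.879
endloop
endfacet
facet normal 0.148 -0.363 -0.920
outer loop
vertex -1.051 -1.514 -0.501
vertex -0.771 -2.42 -0.099
vertex -1.711 -2.103 -0.375
endloop
endfacet
facet normal -0.662 0.749 0.029
outer loop
vertex -1.051 -1.514 -0.501
vertex -1.711 -2.103 -0.375
vertex -1.089 -1.64 1.879
endloop
endfacet
facet normal 0.148 -0.363 -0.920
outer loop
vertex -1.711 -2.103 -0.375
vertex -0.771 -2.42 -0.099
vertex -1.663 -2.931 -0.041
endloop
endfacet
facet normal -0.965 0.048 0.257
outer loop
vertex -1.711 -2.103 -0.375
vertex -1.663 -2.931 -0.041
vertex -1.089 -1.64 1.879
endloop
endfacet
facet normal 0.148 -0.362 -0.920
outer loop
vertex -1.663 -2.931 -0.041
vertex -0.771 -2.42 -0.099
vertex -0.943 -3.374 0.249
endloop
endfacet
facet normal -0.585 -0.581 0.566
outer loop
vertex -1.663 -2.931 -0.041
vertex -0.943 -3.374 0.249
vertex -1.089 -1.64 1.879
endloop
endfacet
facet normal 0.148 -0.362 -0.920
outer loop
vertex -0.943 -3.374 0.249
vertex -0.771 -2.42 -0.099
vertex -0.093 -3.098 0.277
endloop
endfacet
facet normal 0.192 -0.664 0.723
outer loop
vertex -0.943 -3.374 0.249
vertex -0.093 -3.098 0.277
vertex -1.089 -1.64 1.879
endloop
endfacet
facet normal -0.714 -0.683 -0.158
outer loop
vertex 4.102 -1.219 -1.351
vertex 3.433 -0.708 -0.538
vertex 3.462 -0.293 -2.46
endloop
endfacet
facet normal 0.571 -0.437 -0.695
outer loop
vertex 4.447 0.648 -2.242
vertex 4.102 -1.219 -1.351
vertex 3.462 -0.293 -2.46
endloop
endfacet
facet normal -0.713 -0.683 -0.158
outer loop
vertex 3.462 -0.293 -2.46
vertex 3.433 -0.708 -0.538
vertex 2.793 0.218 -1.648
endloop
endfacet
facet normal -0.404 0.586 -0.702
outer loop
vertex 2.793 0.218 -1.648
vertex 4.447 0.648 -2.242
vertex 3.462 -0.293 -2.46
endloop
endfacet
facet normal 0.405 -0.586 0.702
outer loop
vertex 4.102 -1.219 -1.351
vertex 4.418 0.233 -0.32
vertex 3.433 -0.708 -0.538
endloop
endfacet
facet normal 0.572 -0.437 -0.694
outer loop
vertex 5.087 -0.278 -1.132
vertex 4.102 -1.219 -1.351
vertex 4.447 0.648 -2.242
endloop
endfacet
facet normal 0.404 -0.586 0.702
outer loop
vertex 5.087 -0.278 -1.132
vertex 4.418 0.233 -0.32
vertex 4.102 -1.219 -1.351
endloop
endfacet
facet normal -0.571 0.437 0.694
outer loop
vertex 3.433 -0.708 -0.538
vertex 4.418 0.233 -0.32
vertex 2.793 0.218 -1.648
endloop
endfacet
facet normal -0.404 0.587 -0.702
outer loop
vertex 3.778 1.159 -1.429
vertex 4.447 0.648 -2.242
vertex 2.793 0.218 -1.648
endloop
endfacet
facet normal -0.572 0.437 0.695
outer loop
vertex 2.793 0.218 -1.648
vertex 4.418 0.233 -0.32
vertex 3.778 1.159 -1.429
endloop
endfacet
facet normal 0.713 0.683 0.158
outer loop
vertex 3.778 1.159 -1.429
vertex 5.087 -0.278 -1.132
vertex 4.447 0.648 -2.242
endloop
endfacet
facet normal 0.713 0.683 0.158
outer loop
vertex 4.418 0.233 -0.32
vertex 5.087 -0.278 -1.132
vertex 3.778 1.159 -1.429
endloop
endfacet

endsolid


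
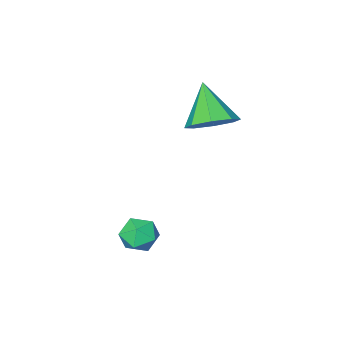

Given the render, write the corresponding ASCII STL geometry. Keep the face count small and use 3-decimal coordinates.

solid 
facet normal -0.758 0.586 0.286
outer loop
vertex 1.394 3.328 -2.213
vertex 0.908 2.84 -2.502
vertex 1.125 2.774 -1.791
endloop
endfacet
facet normal -0.203 0.654 0.729
outer loop
vertex 1.394 3.328 -2.213
vertex 1.125 2.774 -1.791
vertex 1.848 2.956 -1.753
endloop
endfacet
facet normal 0.361 0.867 0.345
outer loop
vertex 1.394 3.328 -2.213
vertex 1.848 2.956 -1.753
vertex 2.078 3.134 -2.441
endloop
endfacet
facet normal 0.152 0.930 -0.336
outer loop
vertex 1.394 3.328 -2.213
vertex 2.078 3.134 -2.441
vertex 1.497 3.062 -2.903
endloop
endfacet
facet normal -0.538 0.756 -0.372
outer loop
vertex 1.394 3.328 -2.213
vertex 1.497 3.062 -2.903
vertex 0.908 2.84 -2.502
endloop
endfacet
facet normal -0.055 0.010 0.998
outer loop
vertex 1.848 2.956 -1.753
vertex 1.125 2.774 -1.791
vertex 1.643 2.238 -1.757
endloop
endfacet
facet normal -0.954 -0.100 0.282
outer loop
vertex 1.125 2.774 -1.791
vertex 0.908 2.84 -2.502
vertex 1.062 2.166 -2.219
endloop
endfacet
facet normal -0.598 0.175 -0.782
outer loop
vertex 0.908 2.84 -2.502
vertex 1.497 3.062 -2.903
vertex 1.292 2.344 -2.907
endloop
endfacet
facet normal 0.519 0.455 -0.723
outer loop
vertex 1.497 3.062 -2.903
vertex 2.078 3.134 -2.441
vertex 2.015 2.526 -2.869
endloop
endfacet
facet normal 0.856 0.354 0.378
outer loop
vertex 2.078 3.134 -2.441
vertex 1.848 2.956 -1.753
vertex 2.232 2.46 -2.158
endloop
endfacet
facet normal -0.152 -0.930 0.336
outer loop
vertex 1.746 1.972 -2.447
vertex 1.643 2.238 -1.757
vertex 1.062 2.166 -2.219
endloop
endfacet
facet normal -0.361 -0.867 -0.345
outer loop
vertex 1.746 1.972 -2.447
vertex 1.062 2.166 -2.219
vertex 1.292 2.344 -2.907
endloop
endfacet
facet normal 0.203 -0.654 -0.729
outer loop
vertex 1.746 1.972 -2.447
vertex 1.292 2.344 -2.907
vertex 2.015 2.526 -2.869
endloop
endfacet
facet normal 0.758 -0.586 -0.286
outer loop
vertex 1.746 1.972 -2.447
vertex 2.015 2.526 -2.869
vertex 2.232 2.46 -2.158
endloop
endfacet
facet normal 0.538 -0.756 0.372
outer loop
vertex 1.746 1.972 -2.447
vertex 2.232 2.46 -2.158
vertex 1.643 2.238 -1.757
endloop
endfacet
facet normal -0.519 -0.455 0.723
outer loop
vertex 1.062 2.166 -2.219
vertex 1.643 2.238 -1.757
vertex 1.125 2.774 -1.791
endloop
endfacet
facet normal -0.856 -0.354 -0.378
outer loop
vertex 1.292 2.344 -2.907
vertex 1.062 2.166 -2.219
vertex 0.908 2.84 -2.502
endloop
endfacet
facet normal 0.055 -0.010 -0.998
outer loop
vertex 2.015 2.526 -2.869
vertex 1.292 2.344 -2.907
vertex 1.497 3.062 -2.903
endloop
endfacet
facet normal 0.954 0.100 -0.282
outer loop
vertex 2.232 2.46 -2.158
vertex 2.015 2.526 -2.869
vertex 2.078 3.134 -2.441
endloop
endfacet
facet normal 0.598 -0.175 0.782
outer loop
vertex 1.643 2.238 -1.757
vertex 2.232 2.46 -2.158
vertex 1.848 2.956 -1.753
endloop
endfacet
facet normal 0.190 0.629 -0.754
outer loop
vertex -1.455 1.096 0.936
vertex -2.362 1.007 0.633
vertex -1.903 1.594 1.239
endloop
endfacet
facet normal 0.603 0.059 0.795
outer loop
vertex -1.455 1.096 0.936
vertex -1.903 1.594 1.239
vertex -2.698 -0.107 1.967
endloop
endfacet
facet normal 0.191 0.629 -0.754
outer loop
vertex -1.903 1.594 1.239
vertex -2.362 1.007 0.633
vertex -2.62 1.748 1.186
endloop
endfacet
facet normal 0.015 0.387 0.922
outer loop
vertex -1.903 1.594 1.239
vertex -2.62 1.748 1.186
vertex -2.698 -0.107 1.967
endloop
endfacet
facet normal 0.190 0.629 -0.754
outer loop
vertex -2.62 1.748 1.186
vertex -2.362 1.007 0.633
vertex -3.185 1.468 0.81
endloop
endfacet
facet normal -0.630 0.324 0.706
outer loop
vertex -2.62 1.748 1.186
vertex -3.185 1.468 0.81
vertex -2.698 -0.107 1.967
endloop
endfacet
facet normal 0.190 0.629 -0.754
outer loop
vertex -3.185 1.468 0.81
vertex -2.362 1.007 0.633
vertex -3.268 0.918 0.33
endloop
endfacet
facet normal -0.957 -0.095 0.274
outer loop
vertex -3.185 1.468 0.81
vertex -3.268 0.918 0.33
vertex -2.698 -0.107 1.967
endloop
endfacet
facet normal 0.190 0.629 -0.754
outer loop
vertex -3.268 0.918 0.33
vertex -2.362 1.007 0.633
vertex -2.821 0.42 0.027
endloop
endfacet
facet normal -0.774 -0.622 -0.120
outer loop
vertex -3.268 0.918 0.33
vertex -2.821 0.42 0.027
vertex -2.698 -0.107 1.967
endloop
endfacet
facet normal 0.191 0.629 -0.754
outer loop
vertex -2.821 0.42 0.027
vertex -2.362 1.007 0.633
vertex -2.104 0.266 0.08
endloop
endfacet
facet normal -0.186 -0.951 -0.247
outer loop
vertex -2.821 0.42 0.027
vertex -2.104 0.266 0.08
vertex -2.698 -0.107 1.967
endloop
endfacet
facet normal 0.190 0.629 -0.754
outer loop
vertex -2.104 0.266 0.08
vertex -2.362 1.007 0.633
vertex -1.539 0.546 0.456
endloop
endfacet
facet normal 0.460 -0.887 -0.031
outer loop
vertex -2.104 0.266 0.08
vertex -1.539 0.546 0.456
vertex -2.698 -0.107 1.967
endloop
endfacet
facet normal 0.190 0.629 -0.754
outer loop
vertex -1.539 0.546 0.456
vertex -2.362 1.007 0.633
vertex -1.455 1.096 0.936
endloop
endfacet
facet normal 0.787 -0.470 0.400
outer loop
vertex -1.539 0.546 0.456
vertex -1.455 1.096 0.936
vertex -2.698 -0.107 1.967
endloop
endfacet

endsolid


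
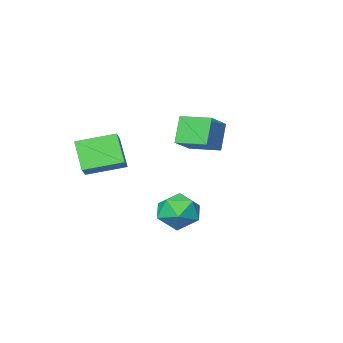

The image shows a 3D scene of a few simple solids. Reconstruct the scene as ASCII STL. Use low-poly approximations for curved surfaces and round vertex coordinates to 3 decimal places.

solid 
facet normal -0.012 0.100 0.995
outer loop
vertex 1.174 3.306 -1.392
vertex 1.133 2.083 -1.269
vertex 2.218 2.661 -1.314
endloop
endfacet
facet normal 0.343 0.638 0.689
outer loop
vertex 1.174 3.306 -1.392
vertex 2.218 2.661 -1.314
vertex 2.124 3.584 -2.122
endloop
endfacet
facet normal -0.101 0.966 0.237
outer loop
vertex 1.174 3.306 -1.392
vertex 2.124 3.584 -2.122
vertex 0.981 3.576 -2.577
endloop
endfacet
facet normal -0.730 0.631 0.263
outer loop
vertex 1.174 3.306 -1.392
vertex 0.981 3.576 -2.577
vertex 0.369 2.648 -2.05
endloop
endfacet
facet normal -0.676 0.096 0.731
outer loop
vertex 1.174 3.306 -1.392
vertex 0.369 2.648 -2.05
vertex 1.133 2.083 -1.269
endloop
endfacet
facet normal 0.880 0.361 0.310
outer loop
vertex 2.124 3.584 -2.122
vertex 2.218 2.661 -1.314
vertex 2.671 2.532 -2.45
endloop
endfacet
facet normal 0.305 -0.509 0.805
outer loop
vertex 2.218 2.661 -1.314
vertex 1.133 2.083 -1.269
vertex 2.059 1.604 -1.923
endloop
endfacet
facet normal -0.768 -0.517 0.377
outer loop
vertex 1.133 2.083 -1.269
vertex 0.369 2.648 -2.05
vertex 0.916 1.596 -2.378
endloop
endfacet
facet normal -0.856 0.348 -0.381
outer loop
vertex 0.369 2.648 -2.05
vertex 0.981 3.576 -2.577
vertex 0.822 2.519 -3.186
endloop
endfacet
facet normal 0.162 0.891 -0.423
outer loop
vertex 0.981 3.576 -2.577
vertex 2.124 3.584 -2.122
vertex 1.907 3.097 -3.231
endloop
endfacet
facet normal 0.730 -0.631 -0.263
outer loop
vertex 1.866 1.874 -3.108
vertex 2.671 2.532 -2.45
vertex 2.059 1.604 -1.923
endloop
endfacet
facet normal 0.101 -0.966 -0.237
outer loop
vertex 1.866 1.874 -3.108
vertex 2.059 1.604 -1.923
vertex 0.916 1.596 -2.378
endloop
endfacet
facet normal -0.343 -0.638 -0.689
outer loop
vertex 1.866 1.874 -3.108
vertex 0.916 1.596 -2.378
vertex 0.822 2.519 -3.186
endloop
endfacet
facet normal 0.012 -0.100 -0.995
outer loop
vertex 1.866 1.874 -3.108
vertex 0.822 2.519 -3.186
vertex 1.907 3.097 -3.231
endloop
endfacet
facet normal 0.676 -0.096 -0.731
outer loop
vertex 1.866 1.874 -3.108
vertex 1.907 3.097 -3.231
vertex 2.671 2.532 -2.45
endloop
endfacet
facet normal 0.856 -0.348 0.381
outer loop
vertex 2.059 1.604 -1.923
vertex 2.671 2.532 -2.45
vertex 2.218 2.661 -1.314
endloop
endfacet
facet normal -0.162 -0.891 0.423
outer loop
vertex 0.916 1.596 -2.378
vertex 2.059 1.604 -1.923
vertex 1.133 2.083 -1.269
endloop
endfacet
facet normal -0.880 -0.361 -0.310
outer loop
vertex 0.822 2.519 -3.186
vertex 0.916 1.596 -2.378
vertex 0.369 2.648 -2.05
endloop
endfacet
facet normal -0.305 0.509 -0.805
outer loop
vertex 1.907 3.097 -3.231
vertex 0.822 2.519 -3.186
vertex 0.981 3.576 -2.577
endloop
endfacet
facet normal 0.768 0.517 -0.377
outer loop
vertex 2.671 2.532 -2.45
vertex 1.907 3.097 -3.231
vertex 2.124 3.584 -2.122
endloop
endfacet
facet normal -0.564 0.823 0.067
outer loop
vertex -4.315 -2.388 1.115
vertex -2.89 -1.486 2.032
vertex -3.668 -1.817 -0.453
endloop
endfacet
facet normal -0.743 -0.470 -0.477
outer loop
vertex -2.67 -3.274 -0.572
vertex -4.315 -2.388 1.115
vertex -3.668 -1.817 -0.453
endloop
endfacet
facet normal -0.564 0.823 0.067
outer loop
vertex -3.668 -1.817 -0.453
vertex -2.89 -1.486 2.032
vertex -2.243 -0.915 0.464
endloop
endfacet
facet normal 0.362 0.319 -0.876
outer loop
vertex -2.243 -0.915 0.464
vertex -2.67 -3.274 -0.572
vertex -3.668 -1.817 -0.453
endloop
endfacet
facet normal -0.362 -0.319 0.876
outer loop
vertex -4.315 -2.388 1.115
vertex -1.892 -2.943 1.913
vertex -2.89 -1.486 2.032
endloop
endfacet
facet normal -0.743 -0.470 -0.477
outer loop
vertex -3.317 -3.845 0.996
vertex -4.315 -2.388 1.115
vertex -2.67 -3.274 -0.572
endloop
endfacet
facet normal -0.362 -0.319 0.876
outer loop
vertex -3.317 -3.845 0.996
vertex -1.892 -2.943 1.913
vertex -4.315 -2.388 1.115
endloop
endfacet
facet normal 0.743 0.470 0.477
outer loop
vertex -2.89 -1.486 2.032
vertex -1.892 -2.943 1.913
vertex -2.243 -0.915 0.464
endloop
endfacet
facet normal 0.362 0.319 -0.876
outer loop
vertex -1.245 -2.372 0.345
vertex -2.67 -3.274 -0.572
vertex -2.243 -0.915 0.464
endloop
endfacet
facet normal 0.743 0.470 0.477
outer loop
vertex -2.243 -0.915 0.464
vertex -1.892 -2.943 1.913
vertex -1.245 -2.372 0.345
endloop
endfacet
facet normal 0.564 -0.823 -0.067
outer loop
vertex -1.245 -2.372 0.345
vertex -3.317 -3.845 0.996
vertex -2.67 -3.274 -0.572
endloop
endfacet
facet normal 0.564 -0.823 -0.067
outer loop
vertex -1.892 -2.943 1.913
vertex -3.317 -3.845 0.996
vertex -1.245 -2.372 0.345
endloop
endfacet
facet normal -0.852 0.469 0.235
outer loop
vertex 1.188 -3.683 0.67
vertex 1.738 -2.999 1.3
vertex 1.434 -2.464 -0.87
endloop
endfacet
facet normal -0.509 -0.633 -0.583
outer loop
vertex 3.282 -3.481 -1.38
vertex 1.188 -3.683 0.67
vertex 1.434 -2.464 -0.87
endloop
endfacet
facet normal -0.852 0.469 0.235
outer loop
vertex 1.434 -2.464 -0.87
vertex 1.738 -2.999 1.3
vertex 1.984 -1.78 -0.241
endloop
endfacet
facet normal 0.124 0.616 -0.778
outer loop
vertex 1.984 -1.78 -0.241
vertex 3.282 -3.481 -1.38
vertex 1.434 -2.464 -0.87
endloop
endfacet
facet normal -0.124 -0.616 0.778
outer loop
vertex 1.188 -3.683 0.67
vertex 3.586 -4.016 0.79
vertex 1.738 -2.999 1.3
endloop
endfacet
facet normal -0.509 -0.634 -0.582
outer loop
vertex 3.036 -4.7 0.161
vertex 1.188 -3.683 0.67
vertex 3.282 -3.481 -1.38
endloop
endfacet
facet normal -0.124 -0.616 0.778
outer loop
vertex 3.036 -4.7 0.161
vertex 3.586 -4.016 0.79
vertex 1.188 -3.683 0.67
endloop
endfacet
facet normal 0.509 0.633 0.582
outer loop
vertex 1.738 -2.999 1.3
vertex 3.586 -4.016 0.79
vertex 1.984 -1.78 -0.241
endloop
endfacet
facet normal 0.125 0.616 -0.778
outer loop
vertex 3.832 -2.797 -0.75
vertex 3.282 -3.481 -1.38
vertex 1.984 -1.78 -0.241
endloop
endfacet
facet normal 0.509 0.633 0.583
outer loop
vertex 1.984 -1.78 -0.241
vertex 3.586 -4.016 0.79
vertex 3.832 -2.797 -0.75
endloop
endfacet
facet normal 0.852 -0.469 -0.235
outer loop
vertex 3.832 -2.797 -0.75
vertex 3.036 -4.7 0.161
vertex 3.282 -3.481 -1.38
endloop
endfacet
facet normal 0.852 -0.469 -0.235
outer loop
vertex 3.586 -4.016 0.79
vertex 3.036 -4.7 0.161
vertex 3.832 -2.797 -0.75
endloop
endfacet

endsolid


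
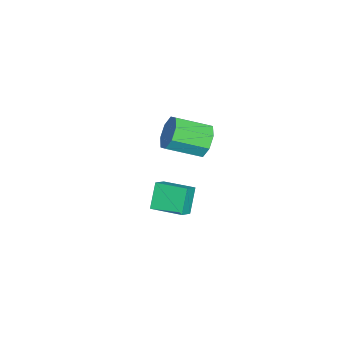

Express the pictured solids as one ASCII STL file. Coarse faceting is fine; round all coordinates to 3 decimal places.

solid 
facet normal -0.287 0.875 -0.390
outer loop
vertex -2.687 3.8 0.539
vertex -3.095 3.311 -0.258
vertex -3.435 3.607 0.656
endloop
endfacet
facet normal 0.035 0.416 0.909
outer loop
vertex -2.687 3.8 0.539
vertex -3.435 3.607 0.656
vertex -2.118 2.058 1.315
endloop
endfacet
facet normal 0.036 0.417 0.908
outer loop
vertex -2.118 2.058 1.315
vertex -3.435 3.607 0.656
vertex -2.865 1.866 1.433
endloop
endfacet
facet normal 0.287 -0.875 0.390
outer loop
vertex -2.118 2.058 1.315
vertex -2.865 1.866 1.433
vertex -2.525 1.569 0.518
endloop
endfacet
facet normal -0.287 0.875 -0.390
outer loop
vertex -3.435 3.607 0.656
vertex -3.095 3.311 -0.258
vertex -3.983 3.241 0.238
endloop
endfacet
facet normal -0.652 0.121 0.749
outer loop
vertex -3.435 3.607 0.656
vertex -3.983 3.241 0.238
vertex -2.865 1.866 1.433
endloop
endfacet
facet normal -0.652 0.121 0.749
outer loop
vertex -2.865 1.866 1.433
vertex -3.983 3.241 0.238
vertex -3.413 1.5 1.015
endloop
endfacet
facet normal 0.287 -0.875 0.390
outer loop
vertex -2.865 1.866 1.433
vertex -3.413 1.5 1.015
vertex -2.525 1.569 0.518
endloop
endfacet
facet normal -0.287 0.875 -0.390
outer loop
vertex -3.983 3.241 0.238
vertex -3.095 3.311 -0.258
vertex -4.011 2.916 -0.471
endloop
endfacet
facet normal -0.957 -0.246 0.151
outer loop
vertex -3.983 3.241 0.238
vertex -4.011 2.916 -0.471
vertex -3.413 1.5 1.015
endloop
endfacet
facet normal -0.957 -0.246 0.151
outer loop
vertex -3.413 1.5 1.015
vertex -4.011 2.916 -0.471
vertex -3.441 1.175 0.306
endloop
endfacet
facet normal 0.286 -0.875 0.390
outer loop
vertex -3.413 1.5 1.015
vertex -3.441 1.175 0.306
vertex -2.525 1.569 0.518
endloop
endfacet
facet normal -0.286 0.875 -0.391
outer loop
vertex -4.011 2.916 -0.471
vertex -3.095 3.311 -0.258
vertex -3.502 2.822 -1.055
endloop
endfacet
facet normal -0.702 -0.469 -0.536
outer loop
vertex -4.011 2.916 -0.471
vertex -3.502 2.822 -1.055
vertex -3.441 1.175 0.306
endloop
endfacet
facet normal -0.703 -0.468 -0.535
outer loop
vertex -3.441 1.175 0.306
vertex -3.502 2.822 -1.055
vertex -2.933 1.08 -0.279
endloop
endfacet
facet normal 0.286 -0.875 0.390
outer loop
vertex -3.441 1.175 0.306
vertex -2.933 1.08 -0.279
vertex -2.525 1.569 0.518
endloop
endfacet
facet normal -0.287 0.875 -0.390
outer loop
vertex -3.502 2.822 -1.055
vertex -3.095 3.311 -0.258
vertex -2.755 3.014 -1.173
endloop
endfacet
facet normal -0.036 -0.417 -0.908
outer loop
vertex -3.502 2.822 -1.055
vertex -2.755 3.014 -1.173
vertex -2.933 1.08 -0.279
endloop
endfacet
facet normal -0.035 -0.417 -0.908
outer loop
vertex -2.933 1.08 -0.279
vertex -2.755 3.014 -1.173
vertex -2.185 1.273 -0.396
endloop
endfacet
facet normal 0.287 -0.875 0.390
outer loop
vertex -2.933 1.08 -0.279
vertex -2.185 1.273 -0.396
vertex -2.525 1.569 0.518
endloop
endfacet
facet normal -0.287 0.875 -0.390
outer loop
vertex -2.755 3.014 -1.173
vertex -3.095 3.311 -0.258
vertex -2.207 3.38 -0.755
endloop
endfacet
facet normal 0.652 -0.121 -0.749
outer loop
vertex -2.755 3.014 -1.173
vertex -2.207 3.38 -0.755
vertex -2.185 1.273 -0.396
endloop
endfacet
facet normal 0.652 -0.121 -0.749
outer loop
vertex -2.185 1.273 -0.396
vertex -2.207 3.38 -0.755
vertex -1.637 1.639 0.022
endloop
endfacet
facet normal 0.287 -0.875 0.390
outer loop
vertex -2.185 1.273 -0.396
vertex -1.637 1.639 0.022
vertex -2.525 1.569 0.518
endloop
endfacet
facet normal -0.286 0.875 -0.390
outer loop
vertex -2.207 3.38 -0.755
vertex -3.095 3.311 -0.258
vertex -2.179 3.705 -0.046
endloop
endfacet
facet normal 0.957 0.246 -0.151
outer loop
vertex -2.207 3.38 -0.755
vertex -2.179 3.705 -0.046
vertex -1.637 1.639 0.022
endloop
endfacet
facet normal 0.957 0.246 -0.151
outer loop
vertex -1.637 1.639 0.022
vertex -2.179 3.705 -0.046
vertex -1.609 1.964 0.731
endloop
endfacet
facet normal 0.287 -0.875 0.390
outer loop
vertex -1.637 1.639 0.022
vertex -1.609 1.964 0.731
vertex -2.525 1.569 0.518
endloop
endfacet
facet normal -0.286 0.875 -0.390
outer loop
vertex -2.179 3.705 -0.046
vertex -3.095 3.311 -0.258
vertex -2.687 3.8 0.539
endloop
endfacet
facet normal 0.703 0.469 0.535
outer loop
vertex -2.179 3.705 -0.046
vertex -2.687 3.8 0.539
vertex -1.609 1.964 0.731
endloop
endfacet
facet normal 0.702 0.468 0.537
outer loop
vertex -1.609 1.964 0.731
vertex -2.687 3.8 0.539
vertex -2.118 2.058 1.315
endloop
endfacet
facet normal 0.286 -0.875 0.391
outer loop
vertex -1.609 1.964 0.731
vertex -2.118 2.058 1.315
vertex -2.525 1.569 0.518
endloop
endfacet
facet normal -0.795 0.225 -0.563
outer loop
vertex 2.046 2.437 0.798
vertex 2.381 4.014 0.954
vertex 2.884 2.379 -0.409
endloop
endfacet
facet normal -0.206 -0.974 -0.096
outer loop
vertex 3.639 2.166 0.126
vertex 2.046 2.437 0.798
vertex 2.884 2.379 -0.409
endloop
endfacet
facet normal -0.796 0.224 -0.563
outer loop
vertex 2.884 2.379 -0.409
vertex 2.381 4.014 0.954
vertex 3.218 3.956 -0.253
endloop
endfacet
facet normal 0.570 -0.040 -0.821
outer loop
vertex 3.218 3.956 -0.253
vertex 3.639 2.166 0.126
vertex 2.884 2.379 -0.409
endloop
endfacet
facet normal -0.570 0.040 0.821
outer loop
vertex 2.046 2.437 0.798
vertex 3.136 3.801 1.489
vertex 2.381 4.014 0.954
endloop
endfacet
facet normal -0.206 -0.974 -0.096
outer loop
vertex 2.802 2.224 1.333
vertex 2.046 2.437 0.798
vertex 3.639 2.166 0.126
endloop
endfacet
facet normal -0.570 0.039 0.821
outer loop
vertex 2.802 2.224 1.333
vertex 3.136 3.801 1.489
vertex 2.046 2.437 0.798
endloop
endfacet
facet normal 0.206 0.974 0.096
outer loop
vertex 2.381 4.014 0.954
vertex 3.136 3.801 1.489
vertex 3.218 3.956 -0.253
endloop
endfacet
facet normal 0.570 -0.040 -0.821
outer loop
vertex 3.974 3.743 0.282
vertex 3.639 2.166 0.126
vertex 3.218 3.956 -0.253
endloop
endfacet
facet normal 0.206 0.974 0.096
outer loop
vertex 3.218 3.956 -0.253
vertex 3.136 3.801 1.489
vertex 3.974 3.743 0.282
endloop
endfacet
facet normal 0.796 -0.225 0.563
outer loop
vertex 3.974 3.743 0.282
vertex 2.802 2.224 1.333
vertex 3.639 2.166 0.126
endloop
endfacet
facet normal 0.795 -0.224 0.563
outer loop
vertex 3.136 3.801 1.489
vertex 2.802 2.224 1.333
vertex 3.974 3.743 0.282
endloop
endfacet

endsolid


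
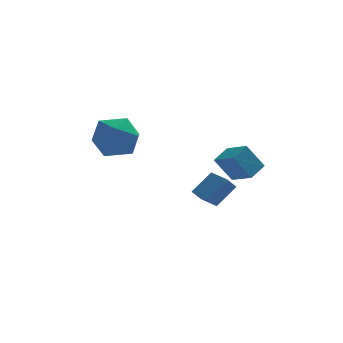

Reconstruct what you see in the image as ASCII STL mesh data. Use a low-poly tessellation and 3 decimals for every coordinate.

solid 
facet normal -0.294 0.921 -0.254
outer loop
vertex -2.131 0.09 2.551
vertex -3.216 -0.099 3.122
vertex -2.259 0.38 3.75
endloop
endfacet
facet normal 0.414 0.894 -0.172
outer loop
vertex -2.131 0.09 2.551
vertex -2.259 0.38 3.75
vertex -1.224 -0.176 3.354
endloop
endfacet
facet normal 0.670 0.403 -0.623
outer loop
vertex -2.131 0.09 2.551
vertex -1.224 -0.176 3.354
vertex -1.541 -0.999 2.481
endloop
endfacet
facet normal 0.119 0.128 -0.985
outer loop
vertex -2.131 0.09 2.551
vertex -1.541 -0.999 2.481
vertex -2.772 -0.951 2.338
endloop
endfacet
facet normal -0.476 0.448 -0.757
outer loop
vertex -2.131 0.09 2.551
vertex -2.772 -0.951 2.338
vertex -3.216 -0.099 3.122
endloop
endfacet
facet normal 0.551 0.674 0.493
outer loop
vertex -1.224 -0.176 3.354
vertex -2.259 0.38 3.75
vertex -1.748 -0.529 4.422
endloop
endfacet
facet normal -0.595 0.719 0.359
outer loop
vertex -2.259 0.38 3.75
vertex -3.216 -0.099 3.122
vertex -2.979 -0.481 4.279
endloop
endfacet
facet normal -0.890 -0.048 -0.453
outer loop
vertex -3.216 -0.099 3.122
vertex -2.772 -0.951 2.338
vertex -3.296 -1.304 3.406
endloop
endfacet
facet normal 0.073 -0.566 -0.821
outer loop
vertex -2.772 -0.951 2.338
vertex -1.541 -0.999 2.481
vertex -2.261 -1.86 3.01
endloop
endfacet
facet normal 0.964 -0.120 -0.237
outer loop
vertex -1.541 -0.999 2.481
vertex -1.224 -0.176 3.354
vertex -1.304 -1.381 3.638
endloop
endfacet
facet normal -0.119 -0.128 0.985
outer loop
vertex -2.389 -1.57 4.209
vertex -1.748 -0.529 4.422
vertex -2.979 -0.481 4.279
endloop
endfacet
facet normal -0.670 -0.403 0.623
outer loop
vertex -2.389 -1.57 4.209
vertex -2.979 -0.481 4.279
vertex -3.296 -1.304 3.406
endloop
endfacet
facet normal -0.414 -0.894 0.172
outer loop
vertex -2.389 -1.57 4.209
vertex -3.296 -1.304 3.406
vertex -2.261 -1.86 3.01
endloop
endfacet
facet normal 0.294 -0.921 0.254
outer loop
vertex -2.389 -1.57 4.209
vertex -2.261 -1.86 3.01
vertex -1.304 -1.381 3.638
endloop
endfacet
facet normal 0.476 -0.448 0.757
outer loop
vertex -2.389 -1.57 4.209
vertex -1.304 -1.381 3.638
vertex -1.748 -0.529 4.422
endloop
endfacet
facet normal -0.073 0.566 0.821
outer loop
vertex -2.979 -0.481 4.279
vertex -1.748 -0.529 4.422
vertex -2.259 0.38 3.75
endloop
endfacet
facet normal -0.964 0.120 0.237
outer loop
vertex -3.296 -1.304 3.406
vertex -2.979 -0.481 4.279
vertex -3.216 -0.099 3.122
endloop
endfacet
facet normal -0.551 -0.674 -0.493
outer loop
vertex -2.261 -1.86 3.01
vertex -3.296 -1.304 3.406
vertex -2.772 -0.951 2.338
endloop
endfacet
facet normal 0.595 -0.719 -0.359
outer loop
vertex -1.304 -1.381 3.638
vertex -2.261 -1.86 3.01
vertex -1.541 -0.999 2.481
endloop
endfacet
facet normal 0.890 0.048 0.453
outer loop
vertex -1.748 -0.529 4.422
vertex -1.304 -1.381 3.638
vertex -1.224 -0.176 3.354
endloop
endfacet
facet normal -0.599 -0.678 -0.426
outer loop
vertex 2.612 -3.405 2.988
vertex 1.868 -2.465 2.538
vertex 3.394 -3.353 1.804
endloop
endfacet
facet normal 0.581 -0.734 0.351
outer loop
vertex 4.012 -2.655 2.242
vertex 2.612 -3.405 2.988
vertex 3.394 -3.353 1.804
endloop
endfacet
facet normal -0.599 -0.678 -0.426
outer loop
vertex 3.394 -3.353 1.804
vertex 1.868 -2.465 2.538
vertex 2.651 -2.413 1.354
endloop
endfacet
facet normal 0.551 0.036 -0.834
outer loop
vertex 2.651 -2.413 1.354
vertex 4.012 -2.655 2.242
vertex 3.394 -3.353 1.804
endloop
endfacet
facet normal -0.550 -0.036 0.834
outer loop
vertex 2.612 -3.405 2.988
vertex 2.486 -1.767 2.976
vertex 1.868 -2.465 2.538
endloop
endfacet
facet normal 0.581 -0.734 0.352
outer loop
vertex 3.229 -2.707 3.426
vertex 2.612 -3.405 2.988
vertex 4.012 -2.655 2.242
endloop
endfacet
facet normal -0.551 -0.036 0.834
outer loop
vertex 3.229 -2.707 3.426
vertex 2.486 -1.767 2.976
vertex 2.612 -3.405 2.988
endloop
endfacet
facet normal -0.580 0.735 -0.352
outer loop
vertex 1.868 -2.465 2.538
vertex 2.486 -1.767 2.976
vertex 2.651 -2.413 1.354
endloop
endfacet
facet normal 0.551 0.037 -0.834
outer loop
vertex 3.268 -1.715 1.792
vertex 4.012 -2.655 2.242
vertex 2.651 -2.413 1.354
endloop
endfacet
facet normal -0.581 0.734 -0.351
outer loop
vertex 2.651 -2.413 1.354
vertex 2.486 -1.767 2.976
vertex 3.268 -1.715 1.792
endloop
endfacet
facet normal 0.599 0.678 0.426
outer loop
vertex 3.268 -1.715 1.792
vertex 3.229 -2.707 3.426
vertex 4.012 -2.655 2.242
endloop
endfacet
facet normal 0.600 0.678 0.426
outer loop
vertex 2.486 -1.767 2.976
vertex 3.229 -2.707 3.426
vertex 3.268 -1.715 1.792
endloop
endfacet
facet normal -0.540 0.839 0.069
outer loop
vertex 1.162 1.348 -0.738
vertex 2.081 1.859 0.247
vertex 1.607 1.683 -1.326
endloop
endfacet
facet normal -0.638 -0.354 -0.684
outer loop
vertex 2.239 0.701 -1.407
vertex 1.162 1.348 -0.738
vertex 1.607 1.683 -1.326
endloop
endfacet
facet normal -0.539 0.839 0.069
outer loop
vertex 1.607 1.683 -1.326
vertex 2.081 1.859 0.247
vertex 2.526 2.193 -0.342
endloop
endfacet
facet normal 0.549 0.413 -0.727
outer loop
vertex 2.526 2.193 -0.342
vertex 2.239 0.701 -1.407
vertex 1.607 1.683 -1.326
endloop
endfacet
facet normal -0.549 -0.413 0.727
outer loop
vertex 1.162 1.348 -0.738
vertex 2.713 0.877 0.166
vertex 2.081 1.859 0.247
endloop
endfacet
facet normal -0.638 -0.355 -0.683
outer loop
vertex 1.794 0.367 -0.818
vertex 1.162 1.348 -0.738
vertex 2.239 0.701 -1.407
endloop
endfacet
facet normal -0.549 -0.413 0.727
outer loop
vertex 1.794 0.367 -0.818
vertex 2.713 0.877 0.166
vertex 1.162 1.348 -0.738
endloop
endfacet
facet normal 0.638 0.354 0.683
outer loop
vertex 2.081 1.859 0.247
vertex 2.713 0.877 0.166
vertex 2.526 2.193 -0.342
endloop
endfacet
facet normal 0.549 0.413 -0.727
outer loop
vertex 3.158 1.212 -0.422
vertex 2.239 0.701 -1.407
vertex 2.526 2.193 -0.342
endloop
endfacet
facet normal 0.637 0.355 0.684
outer loop
vertex 2.526 2.193 -0.342
vertex 2.713 0.877 0.166
vertex 3.158 1.212 -0.422
endloop
endfacet
facet normal 0.540 -0.839 -0.068
outer loop
vertex 3.158 1.212 -0.422
vertex 1.794 0.367 -0.818
vertex 2.239 0.701 -1.407
endloop
endfacet
facet normal 0.540 -0.839 -0.069
outer loop
vertex 2.713 0.877 0.166
vertex 1.794 0.367 -0.818
vertex 3.158 1.212 -0.422
endloop
endfacet

endsolid
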